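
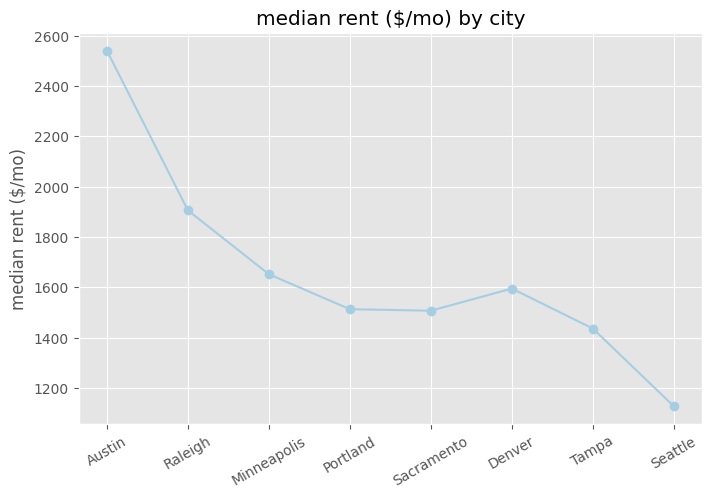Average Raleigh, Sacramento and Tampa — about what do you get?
(2000 + 1600 + 1400) / 3 ≈ 1667.

≈ 1667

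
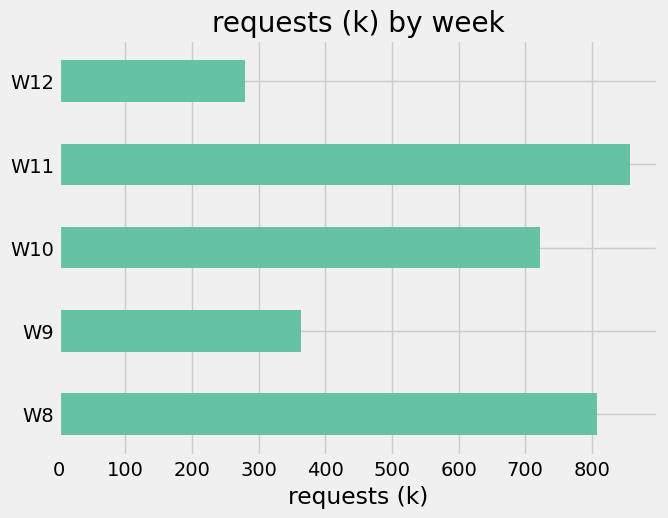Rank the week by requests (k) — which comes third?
Top 4: W11 ≈ 900, W8 ≈ 800, W10 ≈ 700, W9 ≈ 400.

W10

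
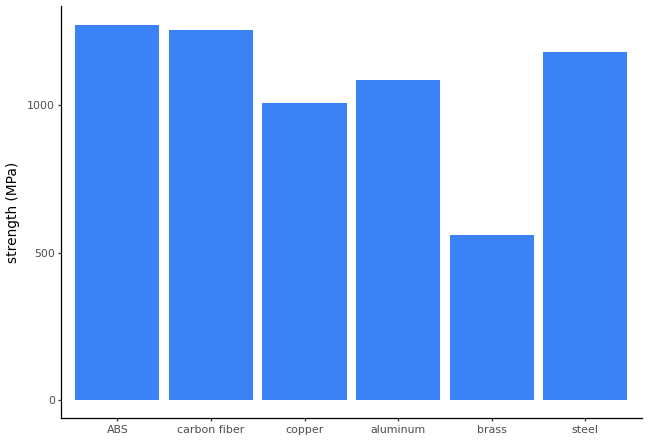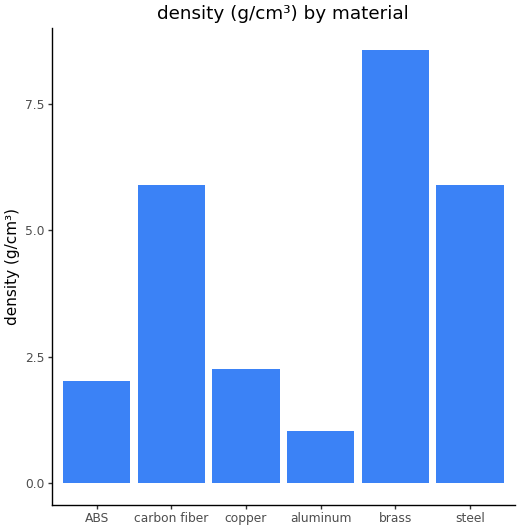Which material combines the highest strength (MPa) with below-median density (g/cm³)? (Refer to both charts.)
ABS

Chart 2 median density (g/cm³) ≈ 4; below-median materials: ABS, copper, aluminum. Among those, ABS has the highest strength (MPa) (≈ 1200).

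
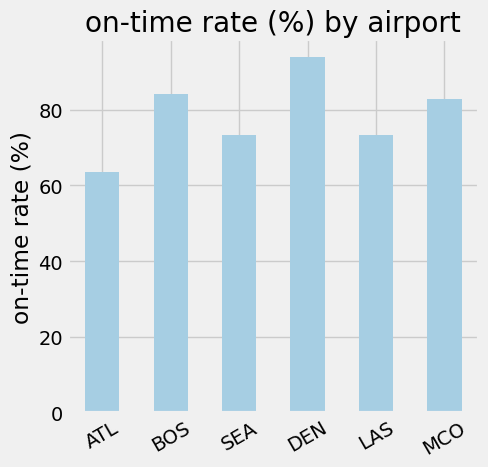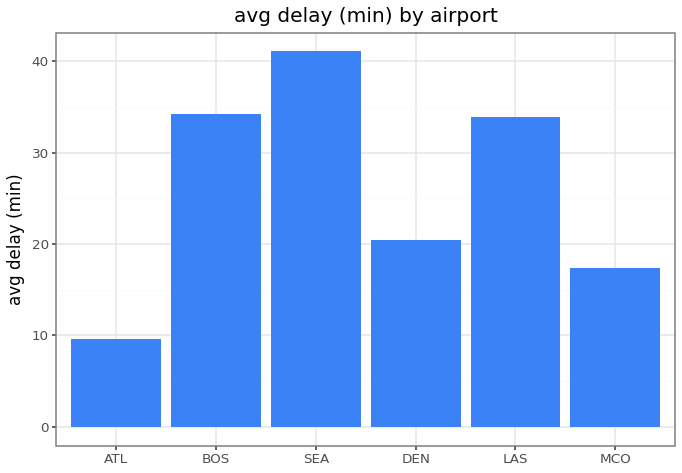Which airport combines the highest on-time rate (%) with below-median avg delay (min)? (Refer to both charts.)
Chart 2 median avg delay (min) ≈ 25; below-median airports: ATL, DEN, MCO. Among those, DEN has the highest on-time rate (%) (≈ 90).

DEN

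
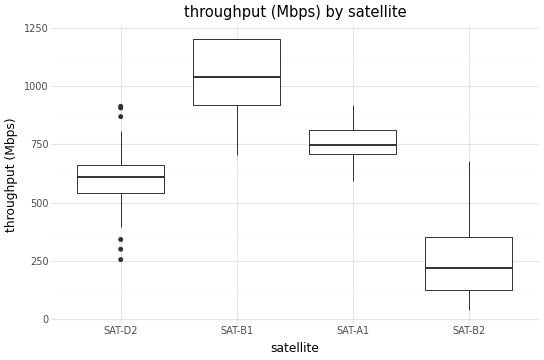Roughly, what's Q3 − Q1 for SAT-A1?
≈ 100

Q3 ≈ 800, Q1 ≈ 700; IQR ≈ 100.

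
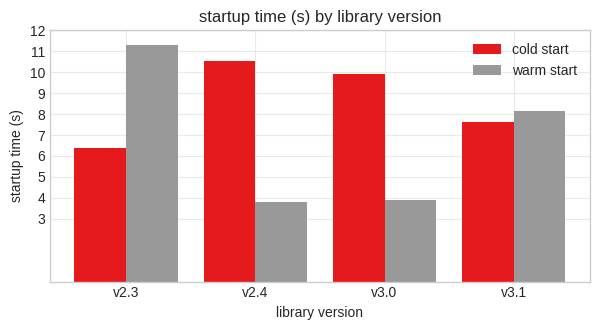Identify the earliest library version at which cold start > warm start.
v2.4

v2.3: cold start ≈ 6 vs warm start ≈ 11 (not yet); v2.4: cold start ≈ 11 vs warm start ≈ 4 (first crossover).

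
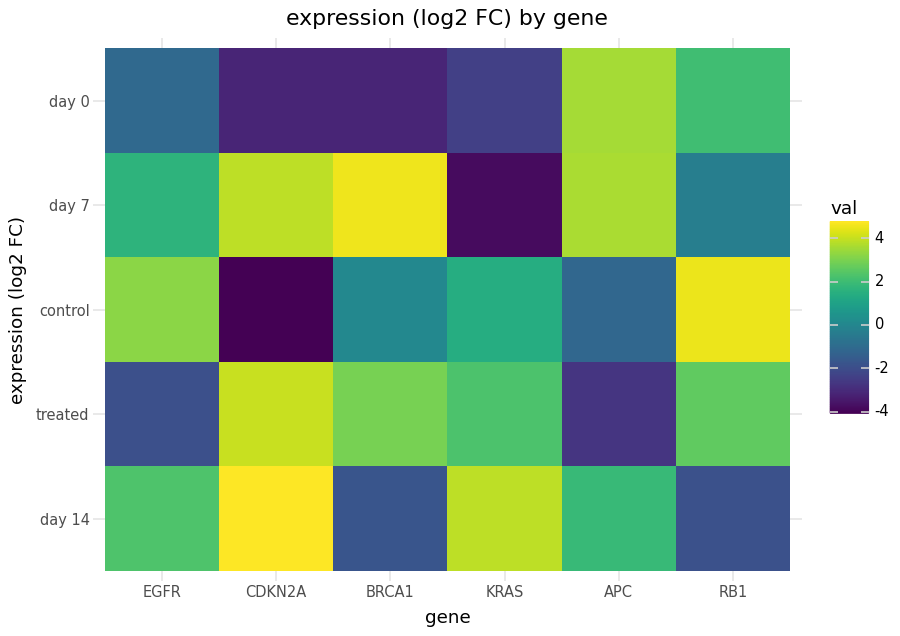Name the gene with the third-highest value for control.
Top 4 for control: RB1 ≈ 5, EGFR ≈ 3, KRAS ≈ 1, BRCA1 ≈ 0.

KRAS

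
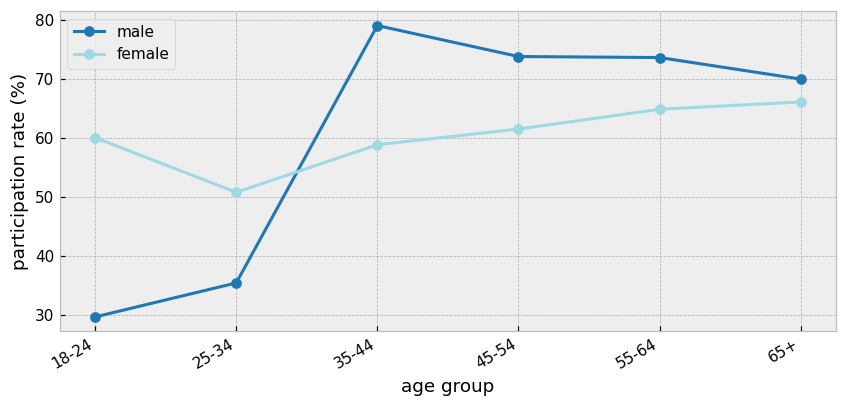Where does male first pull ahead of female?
35-44

25-34: male ≈ 35 vs female ≈ 50 (not yet); 35-44: male ≈ 80 vs female ≈ 60 (first crossover).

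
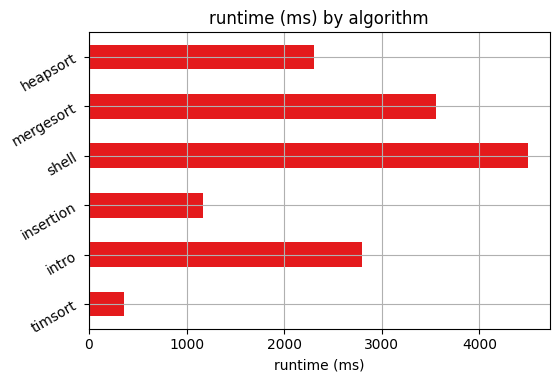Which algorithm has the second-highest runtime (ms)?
mergesort

Top 3: shell ≈ 4500, mergesort ≈ 3500, intro ≈ 3000.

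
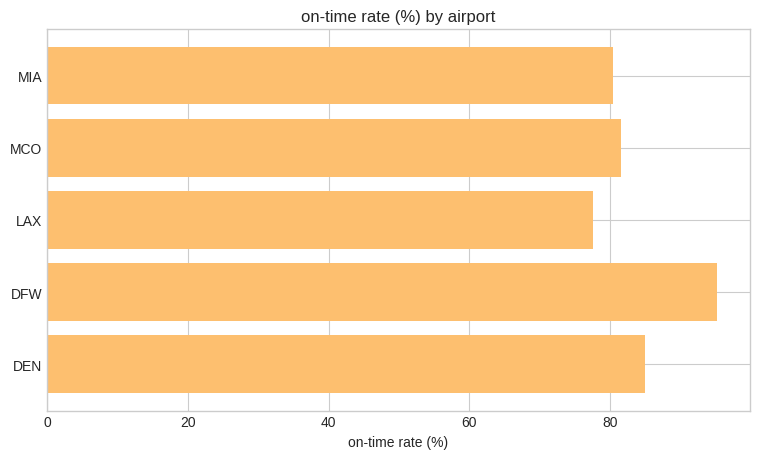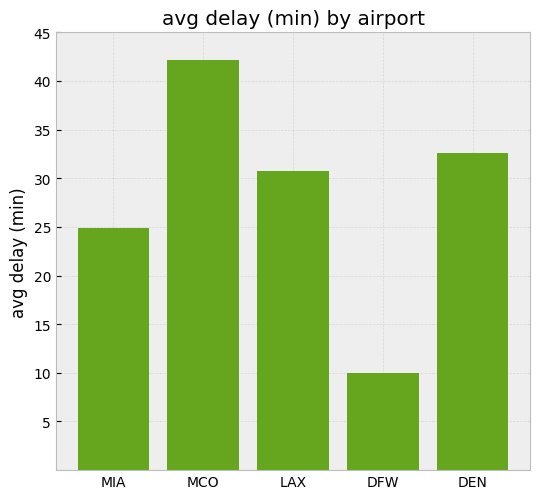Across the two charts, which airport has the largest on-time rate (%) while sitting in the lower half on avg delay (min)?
Chart 2 median avg delay (min) ≈ 30; below-median airports: MIA, DFW. Among those, DFW has the highest on-time rate (%) (≈ 100).

DFW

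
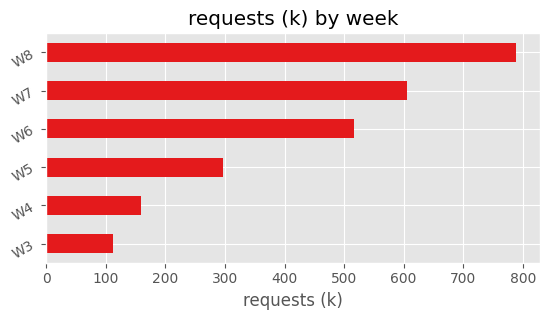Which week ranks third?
W6

Top 4: W8 ≈ 800, W7 ≈ 600, W6 ≈ 500, W5 ≈ 300.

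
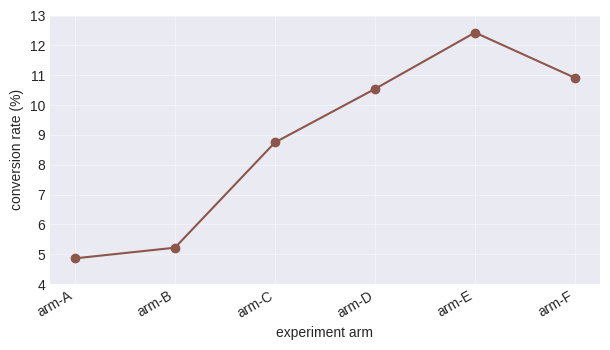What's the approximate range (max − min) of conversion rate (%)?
≈ 7

Max arm-E ≈ 12, min arm-A ≈ 5; range ≈ 7.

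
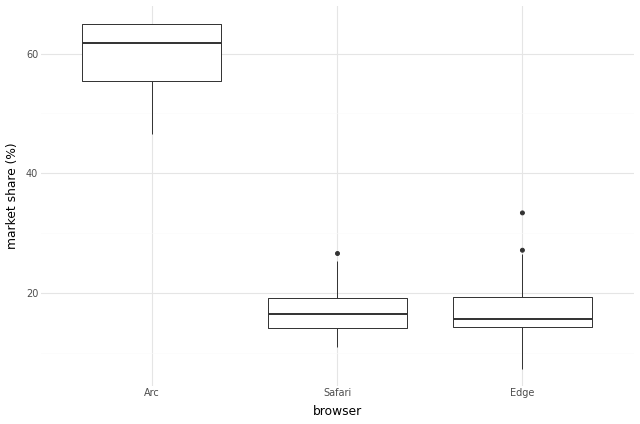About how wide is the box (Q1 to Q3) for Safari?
Q3 ≈ 20, Q1 ≈ 15; IQR ≈ 5.

≈ 5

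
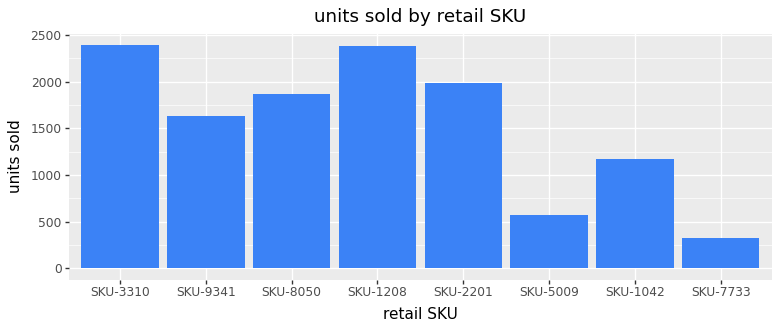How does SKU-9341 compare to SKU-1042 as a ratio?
≈ 1.33×

SKU-9341 ≈ 1600, SKU-1042 ≈ 1200; 1600/1200 ≈ 1.33.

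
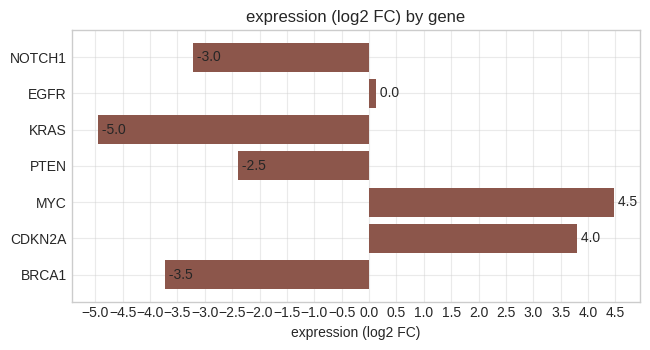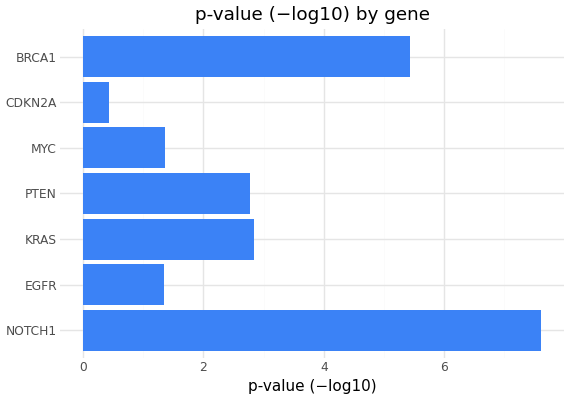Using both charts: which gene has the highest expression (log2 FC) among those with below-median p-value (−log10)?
MYC

Chart 2 median p-value (−log10) ≈ 3; below-median genes: EGFR, MYC, CDKN2A. Among those, MYC has the highest expression (log2 FC) (≈ 4.5).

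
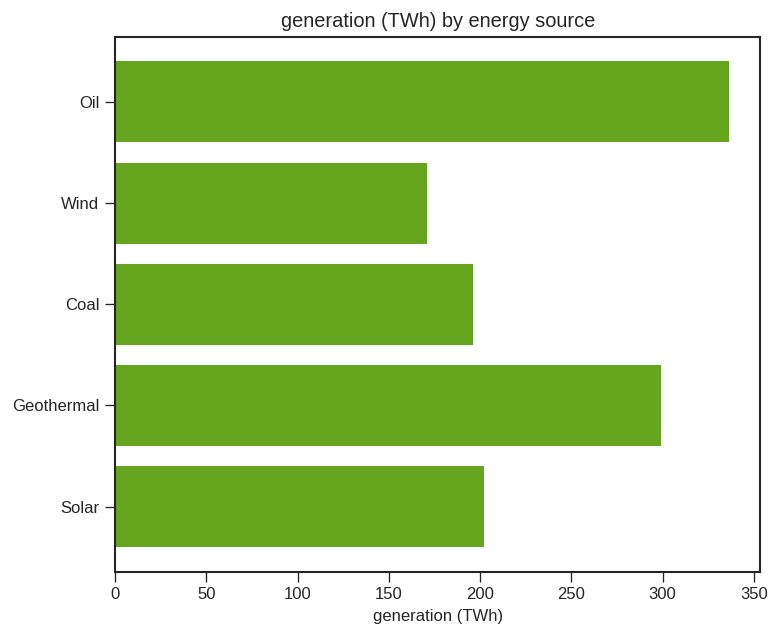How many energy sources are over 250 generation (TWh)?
Above 250: Oil, Geothermal.

2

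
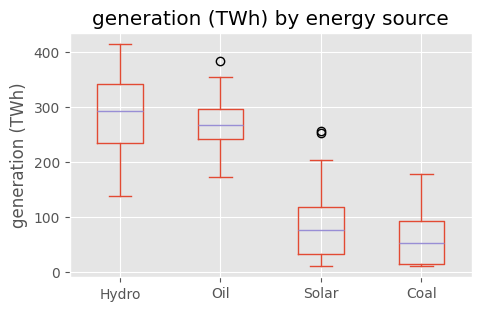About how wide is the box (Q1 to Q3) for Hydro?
≈ 100

Q3 ≈ 340, Q1 ≈ 240; IQR ≈ 100.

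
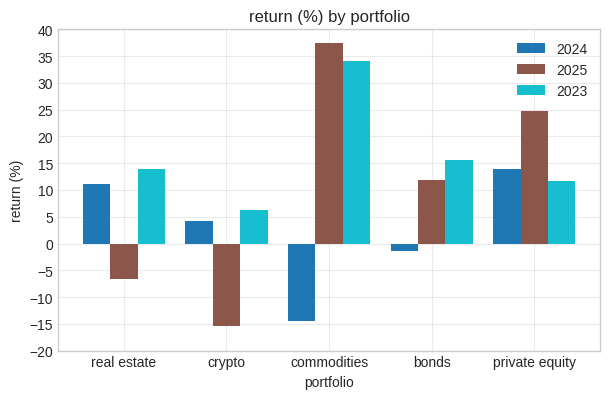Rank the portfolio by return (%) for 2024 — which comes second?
real estate

Top 3 for 2024: private equity ≈ 15, real estate ≈ 10, crypto ≈ 5.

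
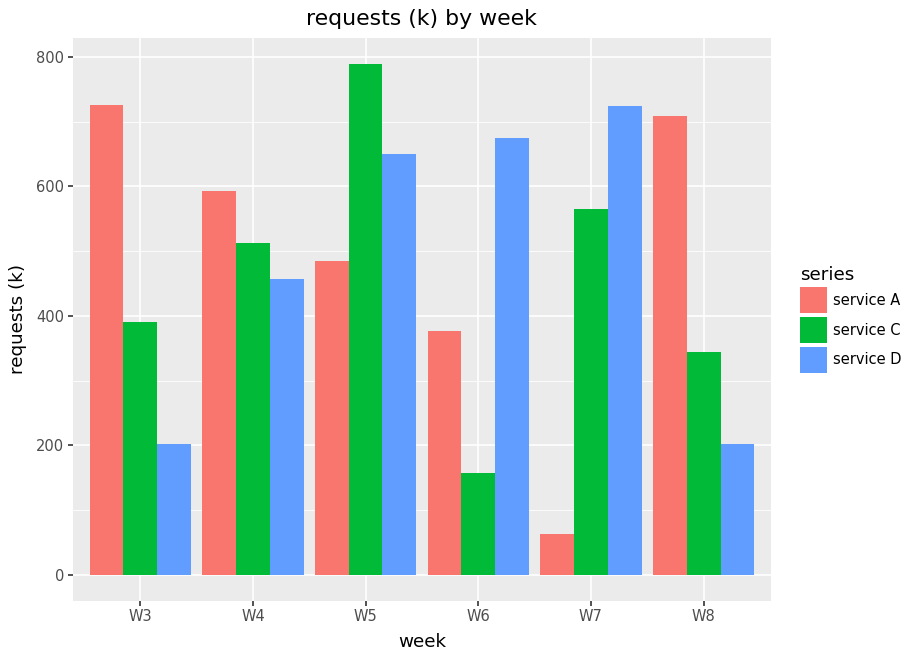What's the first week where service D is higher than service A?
W5

W4: service D ≈ 500 vs service A ≈ 600 (not yet); W5: service D ≈ 700 vs service A ≈ 500 (first crossover).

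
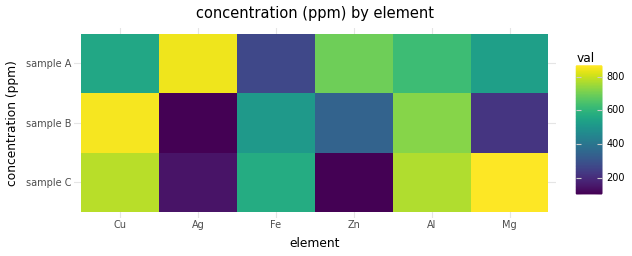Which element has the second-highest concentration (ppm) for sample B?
Top 3 for sample B: Cu ≈ 900, Al ≈ 700, Fe ≈ 500.

Al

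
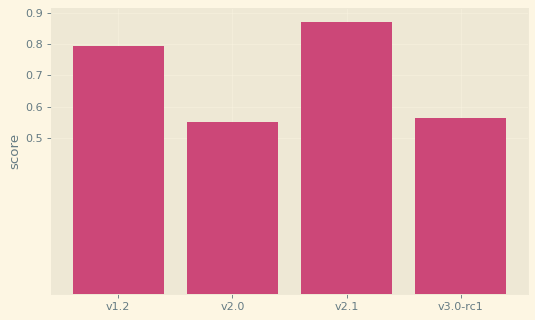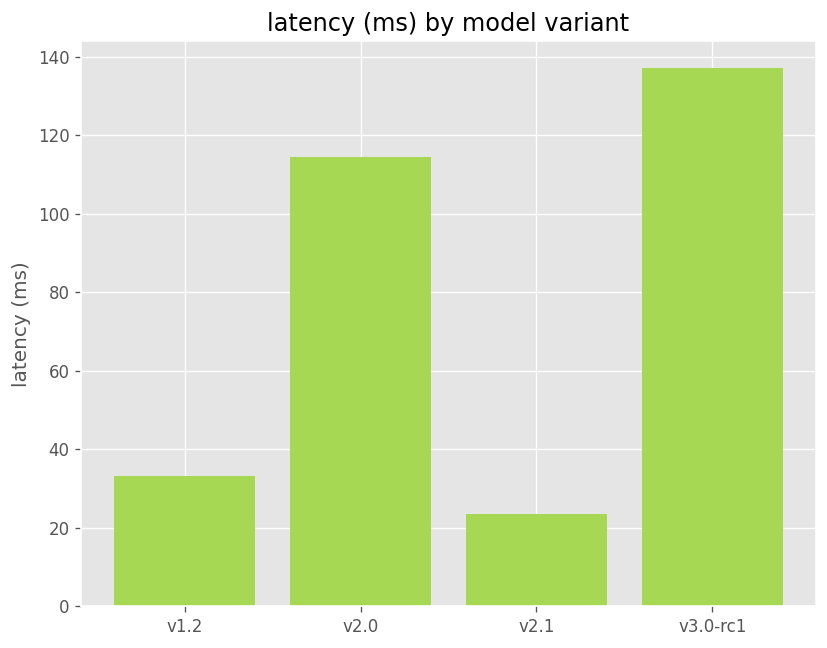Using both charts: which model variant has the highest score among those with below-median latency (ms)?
v2.1

Chart 2 median latency (ms) ≈ 80; below-median model variants: v1.2, v2.1. Among those, v2.1 has the highest score (≈ 0.9).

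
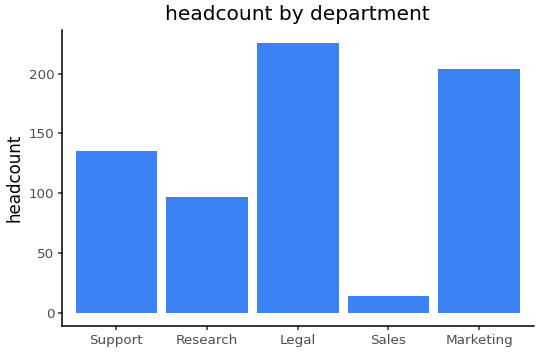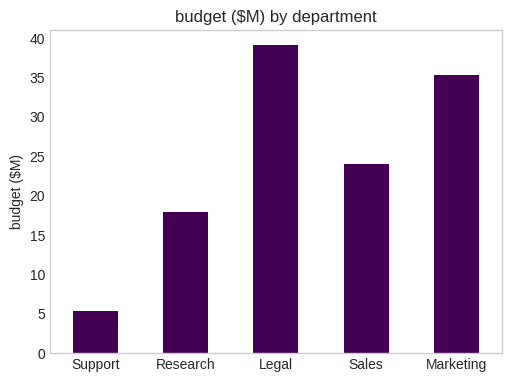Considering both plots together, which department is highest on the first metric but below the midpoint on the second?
Support

Chart 2 median budget ($M) ≈ 25; below-median departments: Support, Research. Among those, Support has the highest headcount (≈ 125).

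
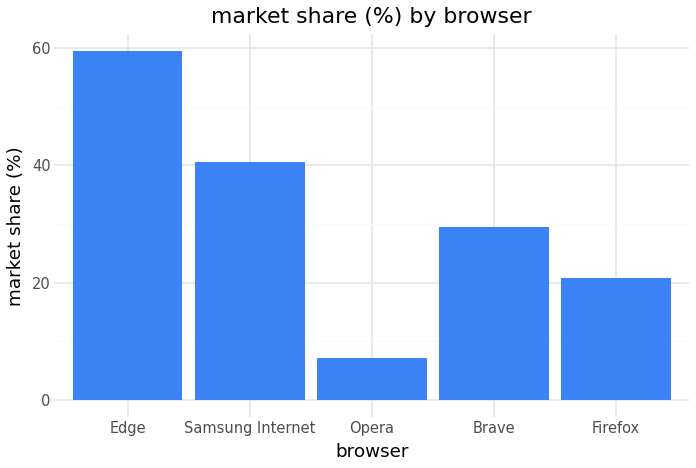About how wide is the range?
Max Edge ≈ 60, min Opera ≈ 5; range ≈ 55.

≈ 55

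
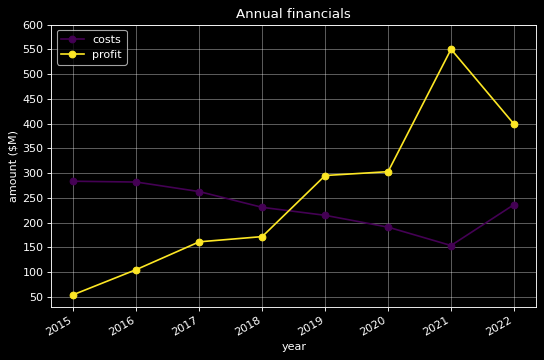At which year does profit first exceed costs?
2018: profit ≈ 150 vs costs ≈ 250 (not yet); 2019: profit ≈ 300 vs costs ≈ 200 (first crossover).

2019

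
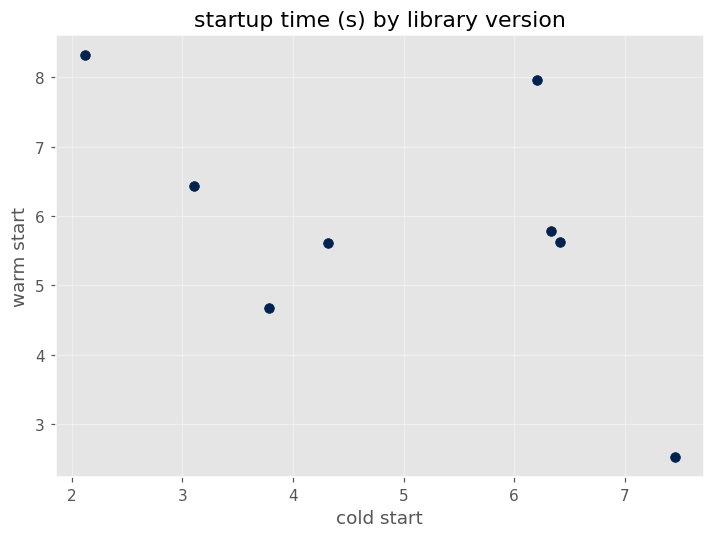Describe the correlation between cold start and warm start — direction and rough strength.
negative, moderate

Points are negatively correlated; moderate (|r| ≈ 0.5).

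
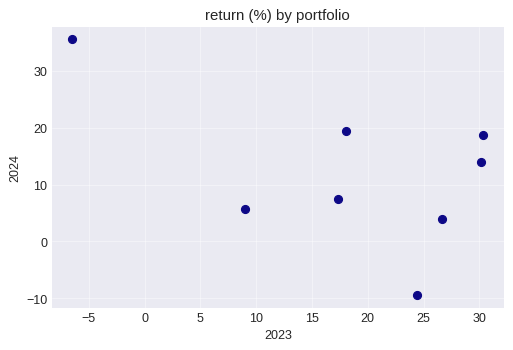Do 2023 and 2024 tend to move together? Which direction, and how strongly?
Points are negatively correlated; moderate (|r| ≈ 0.5).

negative, moderate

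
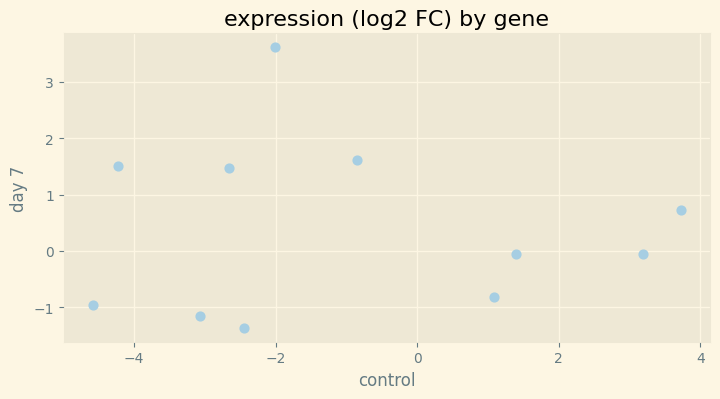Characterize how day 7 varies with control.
no clear correlation

Points are roughly uncorrelated; weak (|r| ≈ 0.0).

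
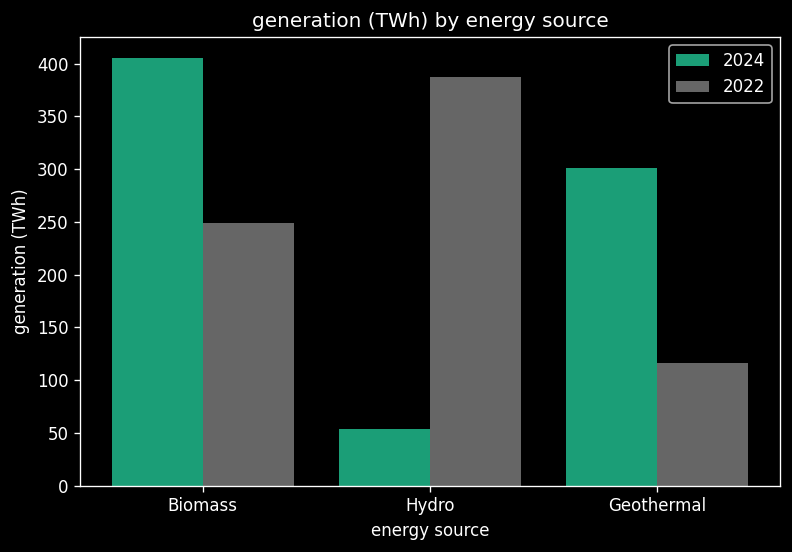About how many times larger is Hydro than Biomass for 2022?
Hydro ≈ 400, Biomass ≈ 250; 400/250 ≈ 1.6.

≈ 1.6×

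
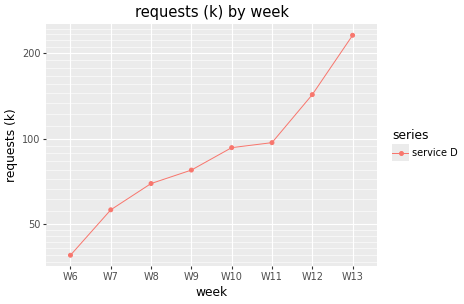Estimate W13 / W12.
W13 ≈ 240, W12 ≈ 140; 240/140 ≈ 1.71.

≈ 1.71×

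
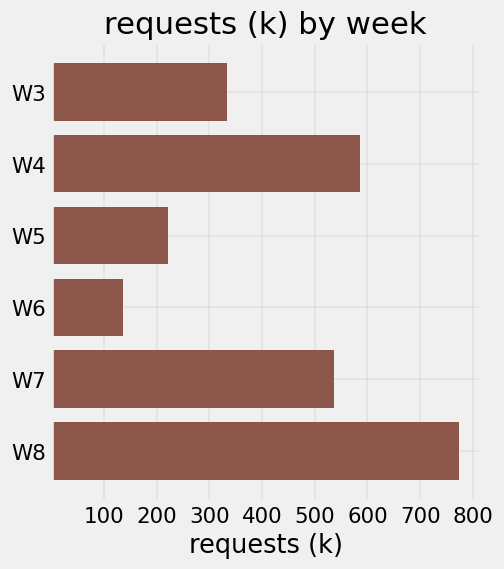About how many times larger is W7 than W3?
≈ 1.67×

W7 ≈ 500, W3 ≈ 300; 500/300 ≈ 1.67.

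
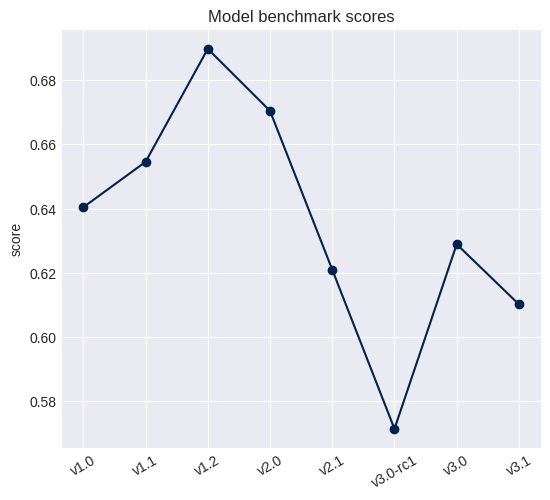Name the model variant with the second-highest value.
Top 3: v1.2 ≈ 0.69, v2.0 ≈ 0.67, v1.1 ≈ 0.65.

v2.0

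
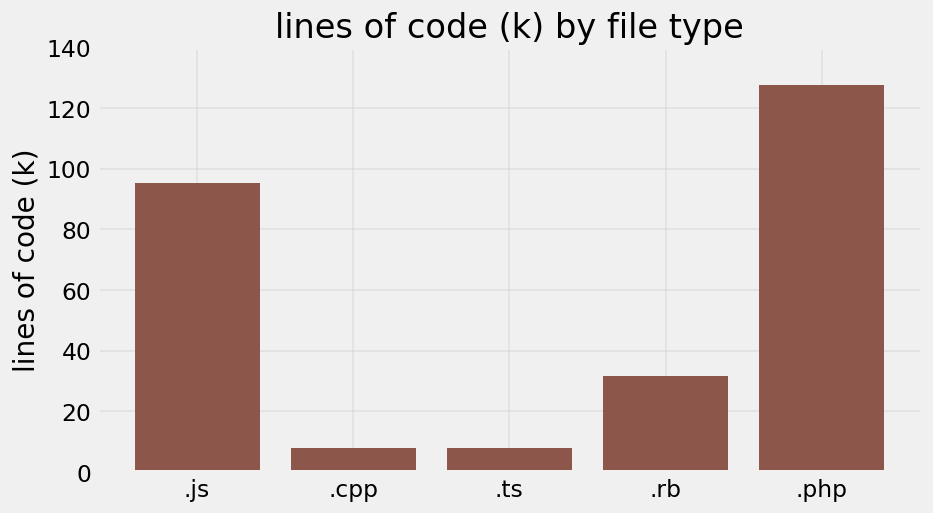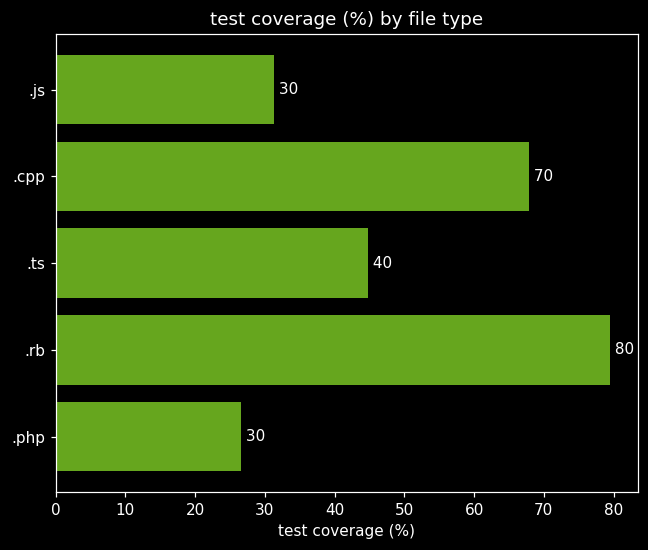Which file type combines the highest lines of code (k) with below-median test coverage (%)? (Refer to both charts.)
Chart 2 median test coverage (%) ≈ 40; below-median file types: .js, .php. Among those, .php has the highest lines of code (k) (≈ 120).

.php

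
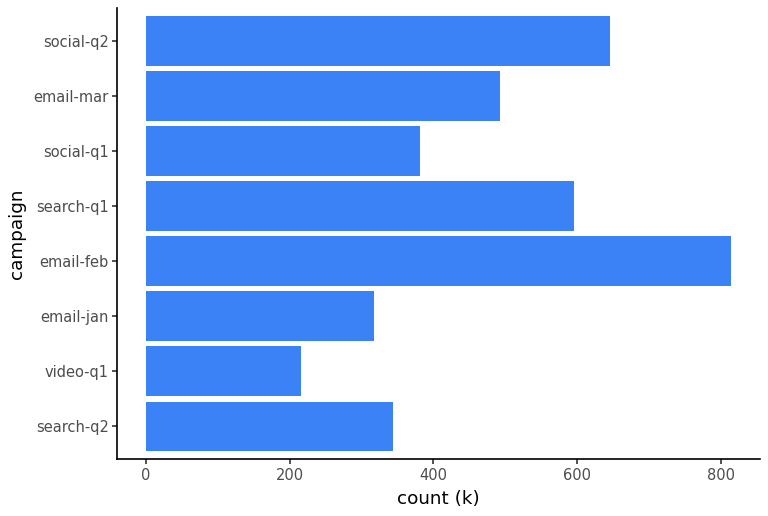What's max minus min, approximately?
≈ 600

Max email-feb ≈ 800, min video-q1 ≈ 200; range ≈ 600.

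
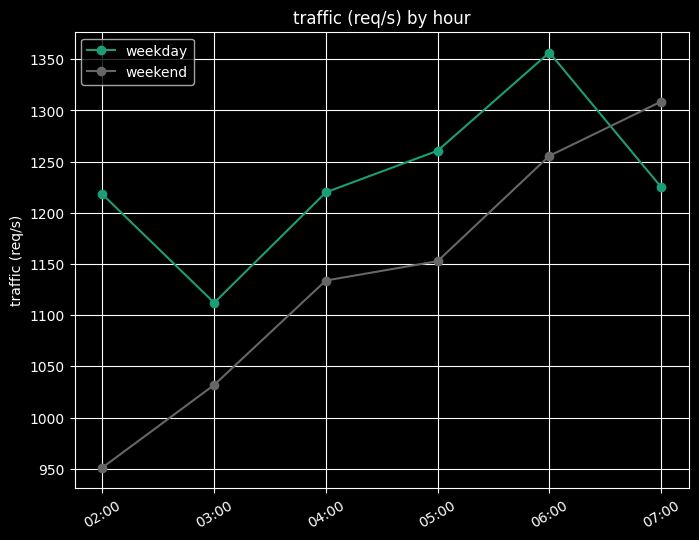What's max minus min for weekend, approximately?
≈ 350

Max 07:00 ≈ 1300, min 02:00 ≈ 950; range ≈ 350.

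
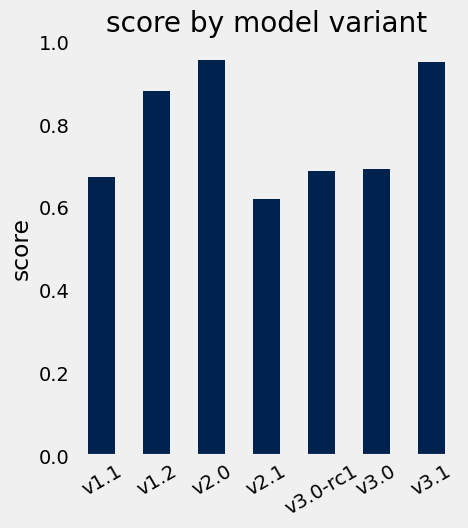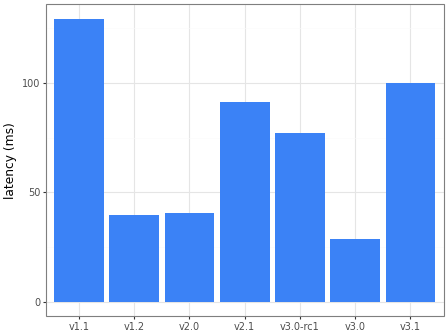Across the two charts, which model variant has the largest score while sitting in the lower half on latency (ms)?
Chart 2 median latency (ms) ≈ 80; below-median model variants: v1.2, v2.0, v3.0. Among those, v2.0 has the highest score (≈ 1).

v2.0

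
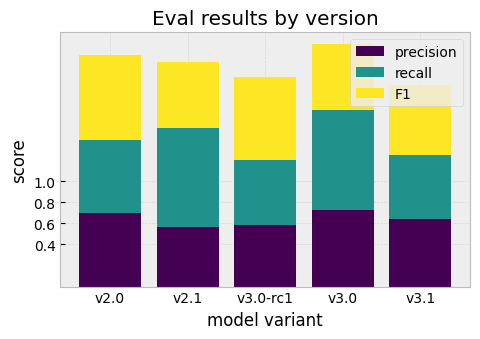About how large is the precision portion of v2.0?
precision top ≈ 0.8, bottom ≈ 0.0; segment ≈ 0.8.

≈ 0.8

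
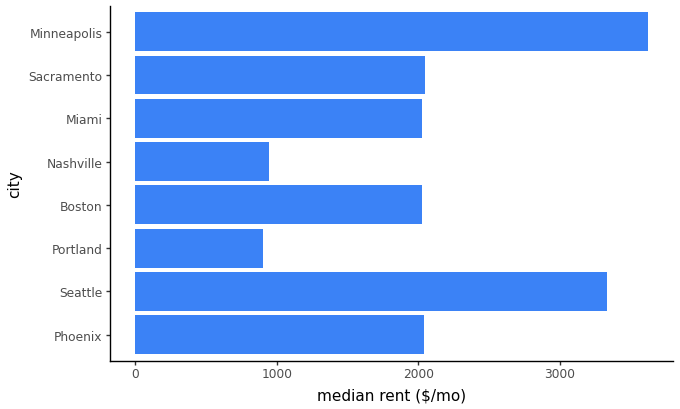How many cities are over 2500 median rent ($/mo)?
Above 2500: Seattle, Minneapolis.

2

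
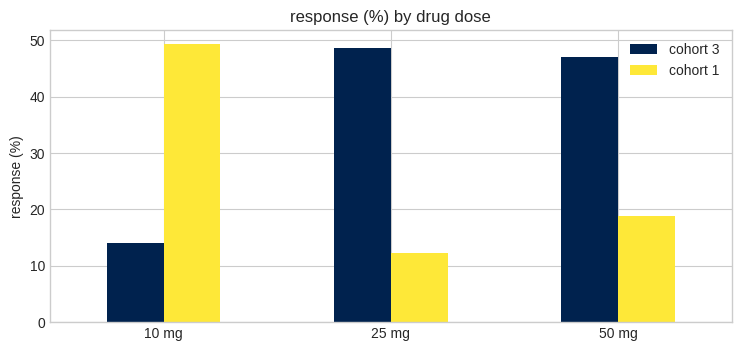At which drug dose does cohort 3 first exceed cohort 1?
10 mg: cohort 3 ≈ 15 vs cohort 1 ≈ 50 (not yet); 25 mg: cohort 3 ≈ 50 vs cohort 1 ≈ 10 (first crossover).

25 mg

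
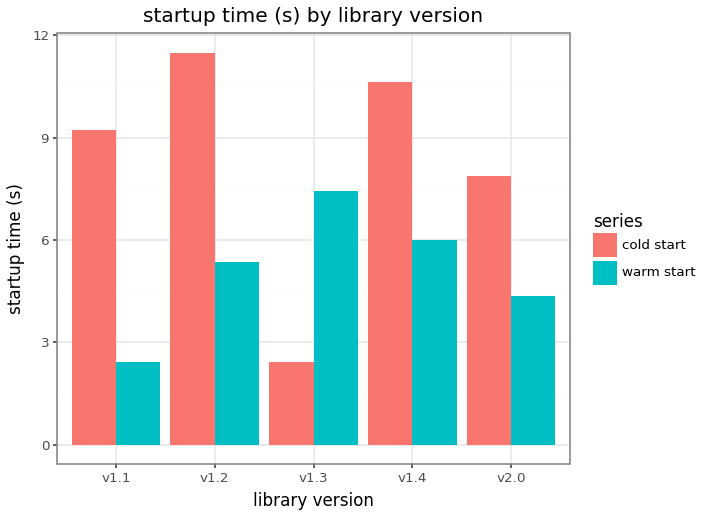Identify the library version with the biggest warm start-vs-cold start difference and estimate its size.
v1.1, ≈ 7 s

v1.1: warm start ≈ 2, cold start ≈ 9 → gap ≈ 7. Next-largest (v1.2) is only ≈ 6.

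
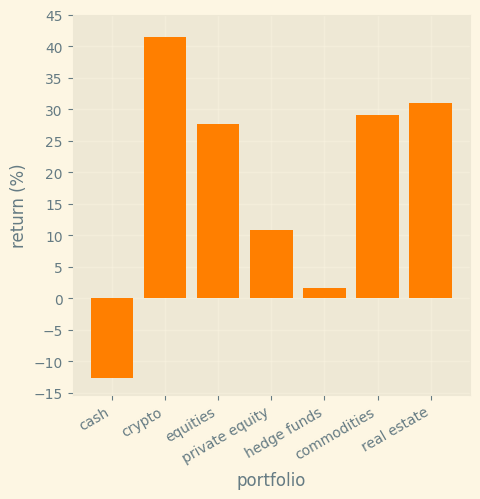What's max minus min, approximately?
Max crypto ≈ 40, min cash ≈ -15; range ≈ 55.

≈ 55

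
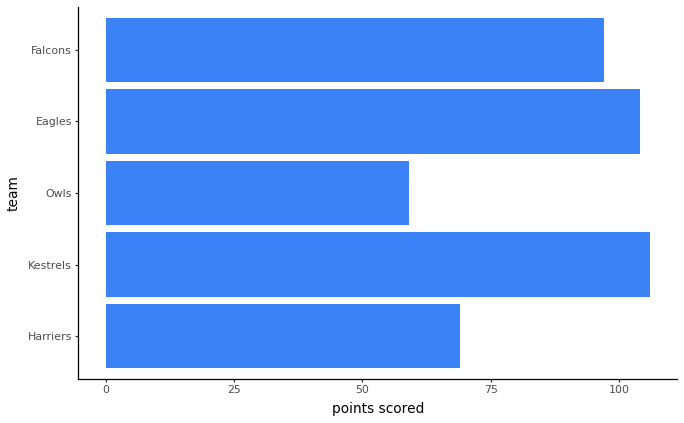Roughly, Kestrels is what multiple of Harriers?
≈ 1.57×

Kestrels ≈ 110, Harriers ≈ 70; 110/70 ≈ 1.57.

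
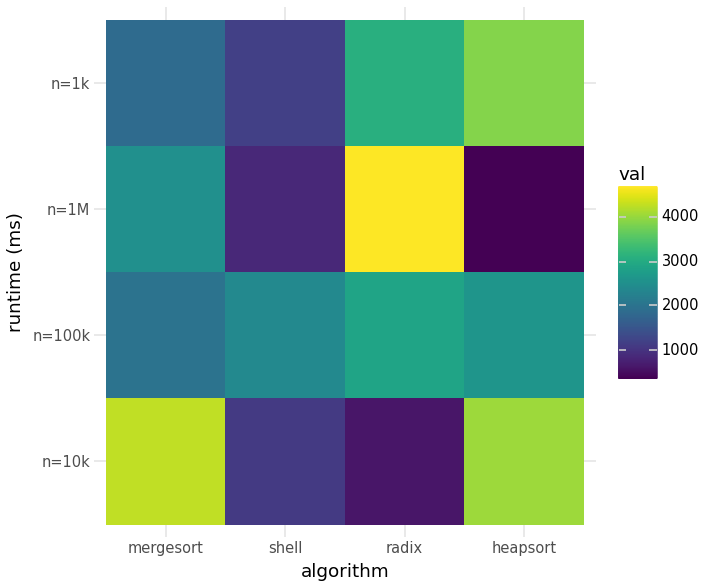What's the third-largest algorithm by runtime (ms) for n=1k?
mergesort

Top 4 for n=1k: heapsort ≈ 4000, radix ≈ 3000, mergesort ≈ 2000, shell ≈ 1000.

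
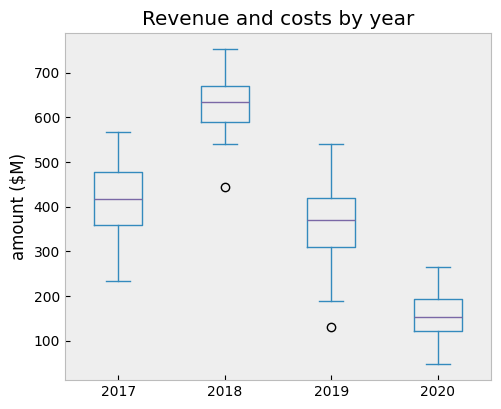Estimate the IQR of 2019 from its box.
Q3 ≈ 400, Q1 ≈ 300; IQR ≈ 100.

≈ 100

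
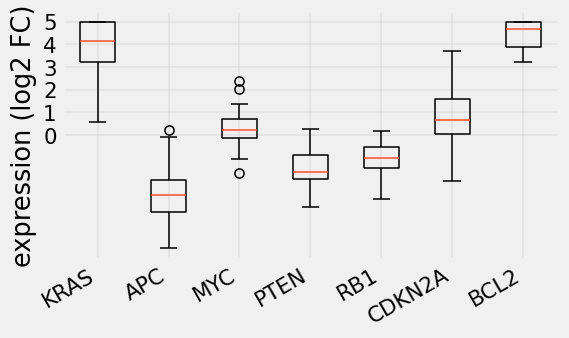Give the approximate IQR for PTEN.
≈ 1

Q3 ≈ -1, Q1 ≈ -2; IQR ≈ 1.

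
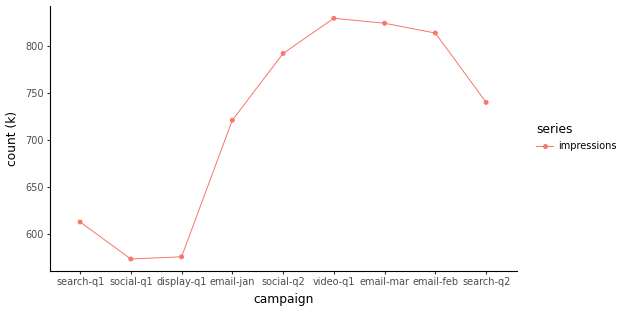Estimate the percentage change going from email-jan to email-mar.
email-jan ≈ 725, email-mar ≈ 825; (825 − 725) / 725 ≈ +13.8%.

≈ +13.8%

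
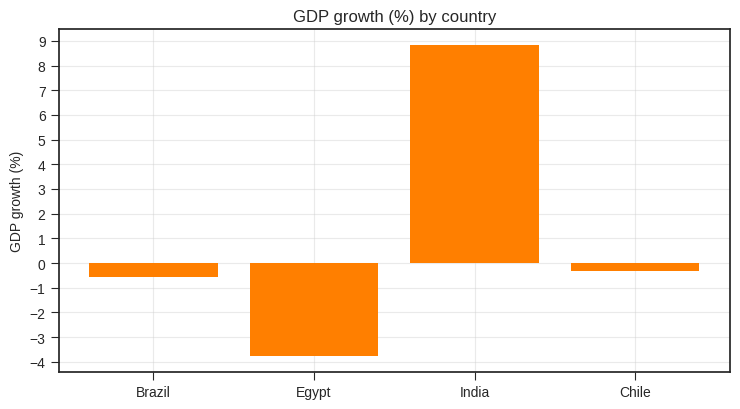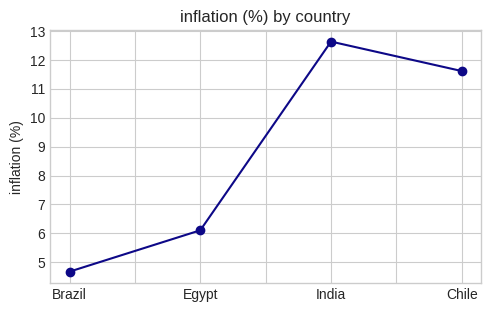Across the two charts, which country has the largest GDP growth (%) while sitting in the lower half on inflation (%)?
Brazil

Chart 2 median inflation (%) ≈ 8; below-median countries: Brazil, Egypt. Among those, Brazil has the highest GDP growth (%) (≈ -1).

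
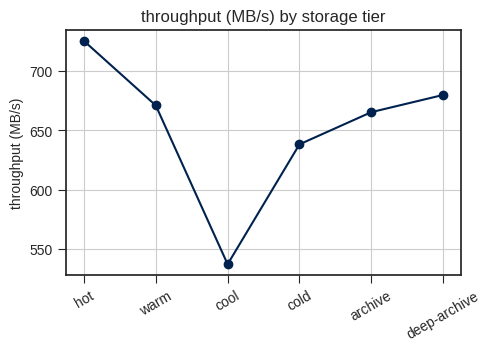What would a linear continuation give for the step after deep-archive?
Last three: 640, 660, 680 → slope ≈ 20/step → next ≈ 700.

≈ 700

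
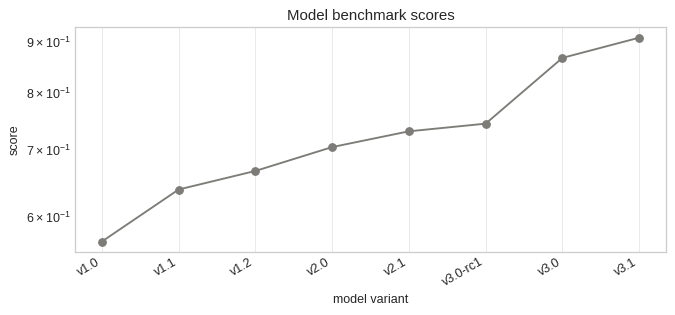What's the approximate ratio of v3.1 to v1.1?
≈ 1.38×

v3.1 ≈ 0.90, v1.1 ≈ 0.65; 0.90/0.65 ≈ 1.38.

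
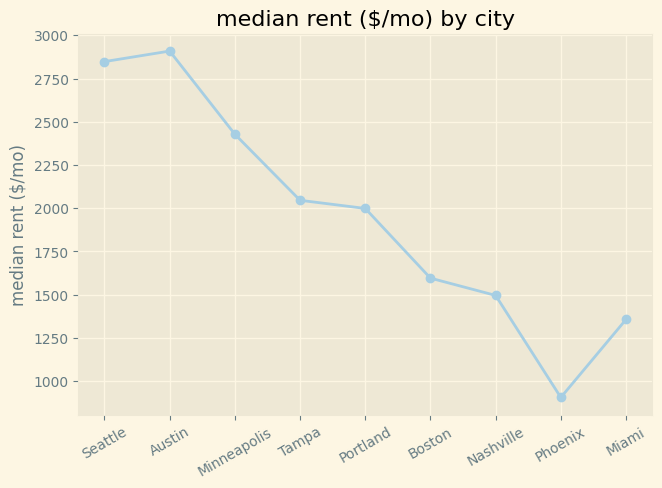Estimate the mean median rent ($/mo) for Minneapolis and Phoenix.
≈ 1700

(2400 + 1000) / 2 ≈ 1700.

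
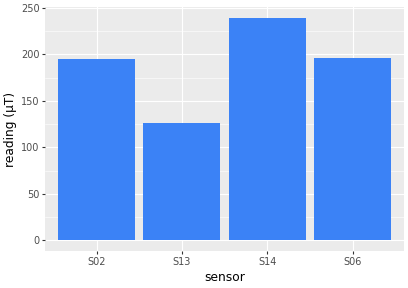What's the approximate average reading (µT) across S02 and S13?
≈ 160

(200 + 120) / 2 ≈ 160.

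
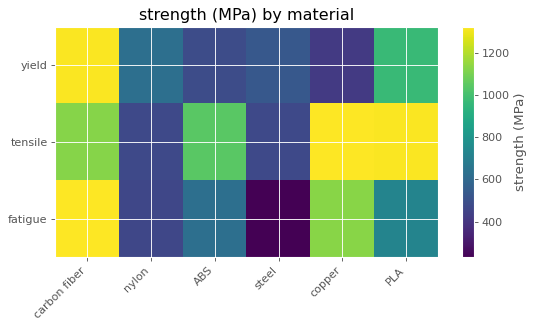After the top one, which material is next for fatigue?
copper

Top 3 for fatigue: carbon fiber ≈ 1300, copper ≈ 1100, PLA ≈ 700.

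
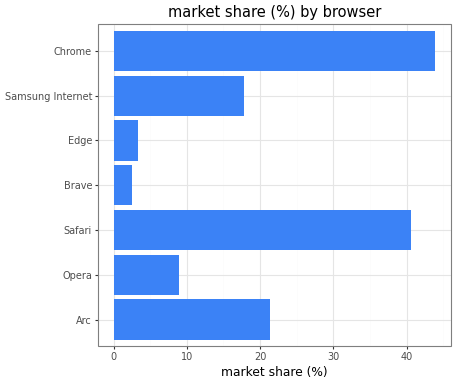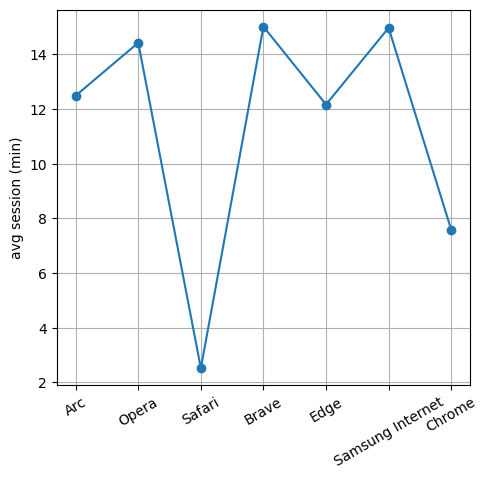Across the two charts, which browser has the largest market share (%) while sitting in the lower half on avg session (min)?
Chrome

Chart 2 median avg session (min) ≈ 12; below-median browsers: Safari, Edge, Chrome. Among those, Chrome has the highest market share (%) (≈ 45).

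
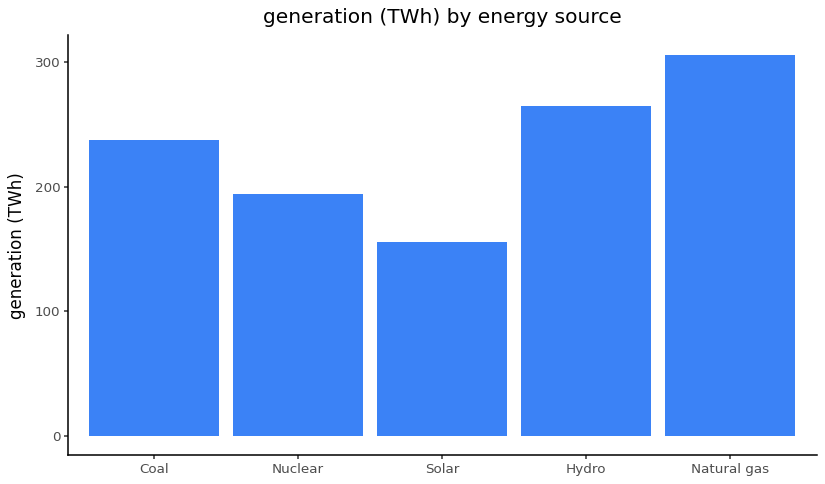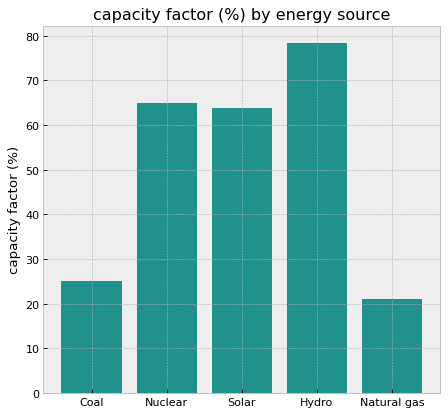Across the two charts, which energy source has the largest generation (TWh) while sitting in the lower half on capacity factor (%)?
Chart 2 median capacity factor (%) ≈ 60; below-median energy sources: Coal, Natural gas. Among those, Natural gas has the highest generation (TWh) (≈ 300).

Natural gas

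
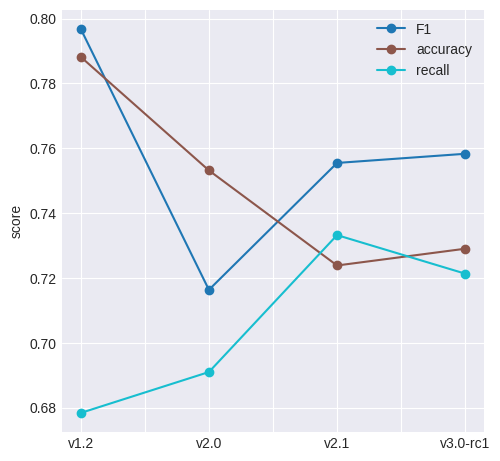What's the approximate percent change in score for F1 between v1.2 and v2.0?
≈ -10%

v1.2 ≈ 0.80, v2.0 ≈ 0.72; (0.72 − 0.80) / 0.80 ≈ -10%.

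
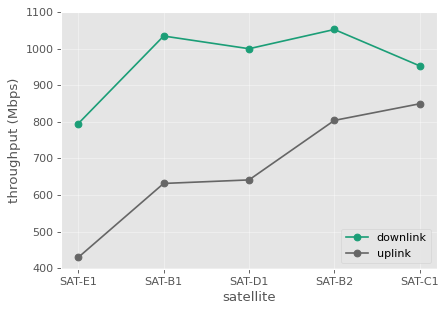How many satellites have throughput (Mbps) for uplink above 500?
Above 500: SAT-B1, SAT-D1, SAT-B2, SAT-C1.

4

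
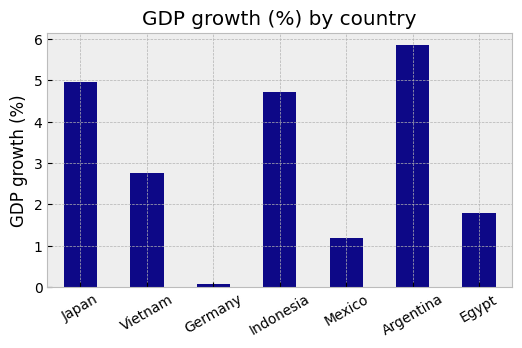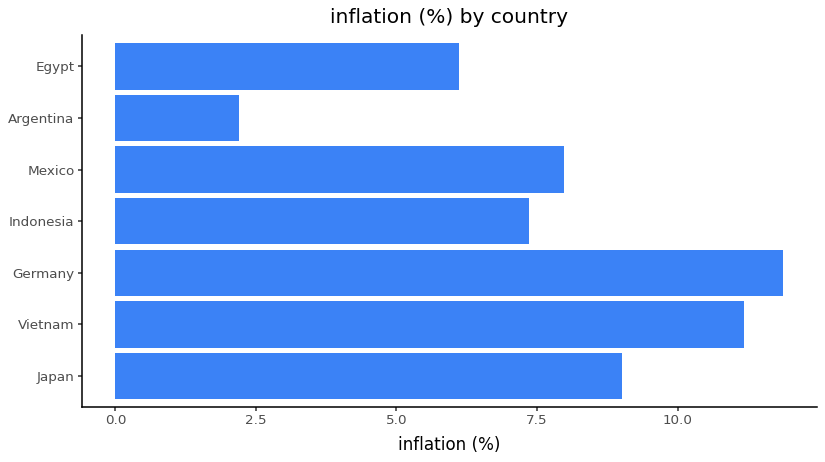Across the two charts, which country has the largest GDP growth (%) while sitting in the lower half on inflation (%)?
Argentina

Chart 2 median inflation (%) ≈ 8; below-median countries: Indonesia, Argentina, Egypt. Among those, Argentina has the highest GDP growth (%) (≈ 6).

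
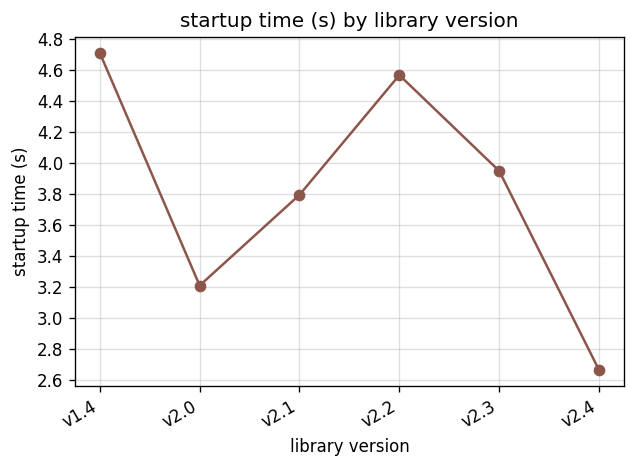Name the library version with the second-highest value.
Top 3: v1.4 ≈ 4.8, v2.2 ≈ 4.6, v2.3 ≈ 4.0.

v2.2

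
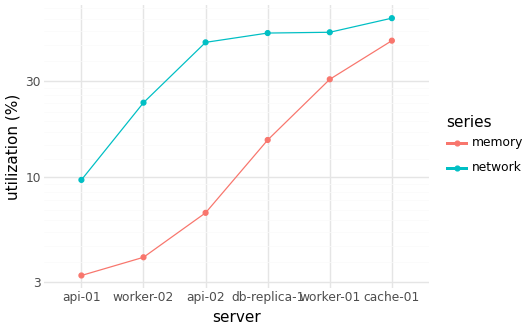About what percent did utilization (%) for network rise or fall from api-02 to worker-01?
≈ +11.1%

api-02 ≈ 45, worker-01 ≈ 50; (50 − 45) / 45 ≈ +11.1%.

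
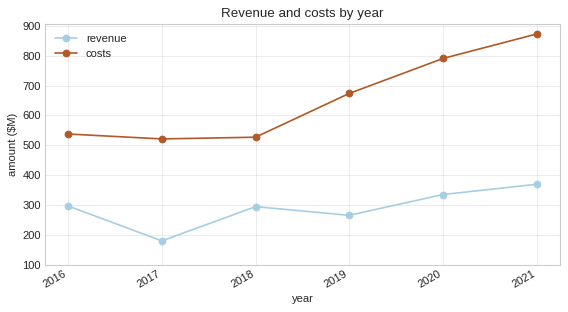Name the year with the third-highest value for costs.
2019

Top 4 for costs: 2021 ≈ 900, 2020 ≈ 800, 2019 ≈ 700, 2016 ≈ 500.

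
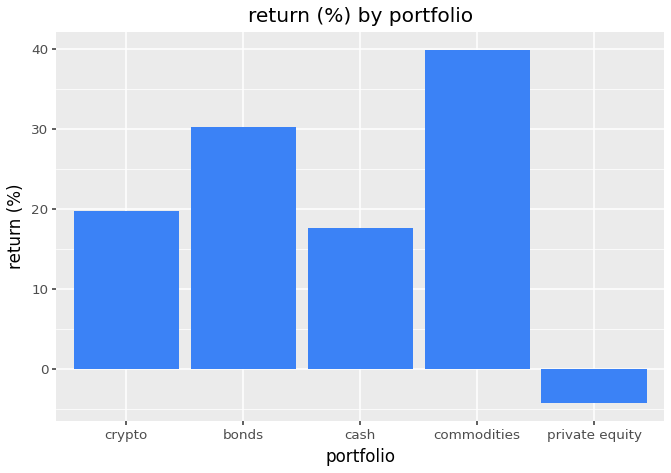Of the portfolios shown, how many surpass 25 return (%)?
Above 25: bonds, commodities.

2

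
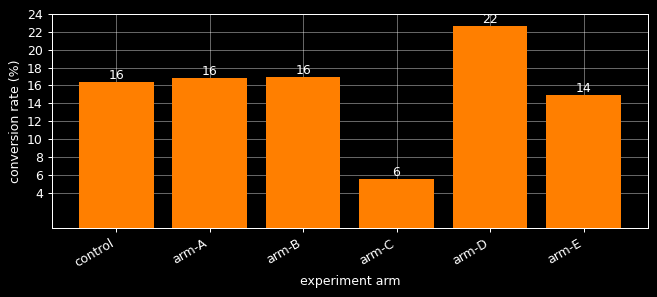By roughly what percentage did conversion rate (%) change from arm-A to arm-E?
≈ -12.5%

arm-A ≈ 16, arm-E ≈ 14; (14 − 16) / 16 ≈ -12.5%.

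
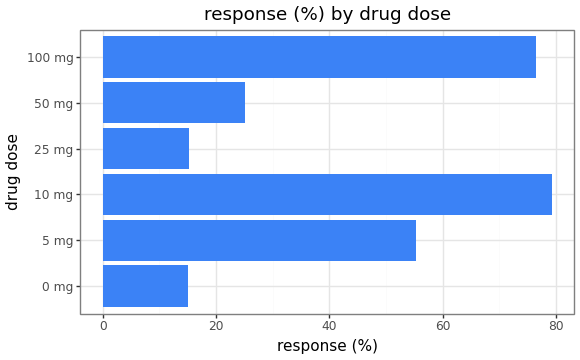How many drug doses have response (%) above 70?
2

Above 70: 10 mg, 100 mg.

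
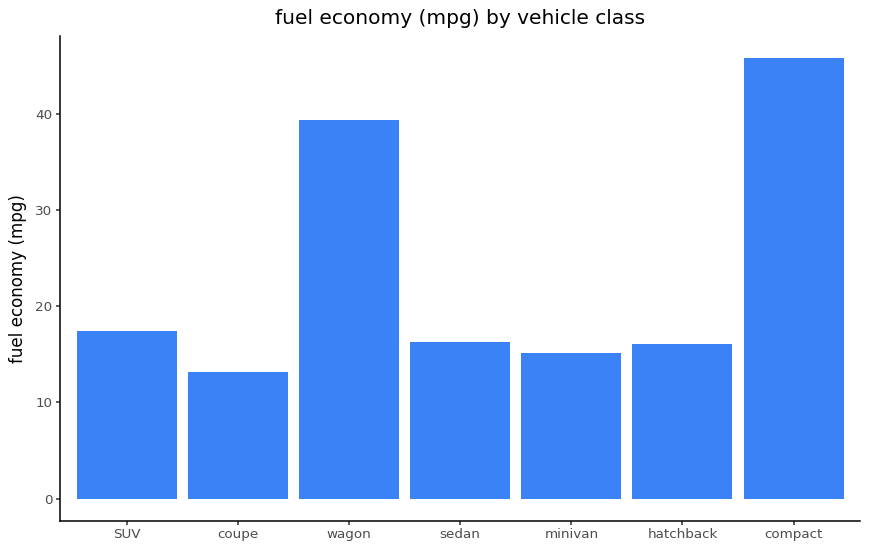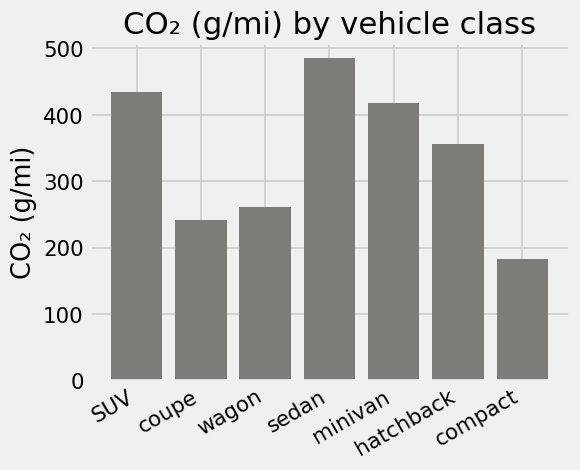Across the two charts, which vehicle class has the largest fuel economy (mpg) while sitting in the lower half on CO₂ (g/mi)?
Chart 2 median CO₂ (g/mi) ≈ 350; below-median vehicle classes: coupe, wagon, compact. Among those, compact has the highest fuel economy (mpg) (≈ 45).

compact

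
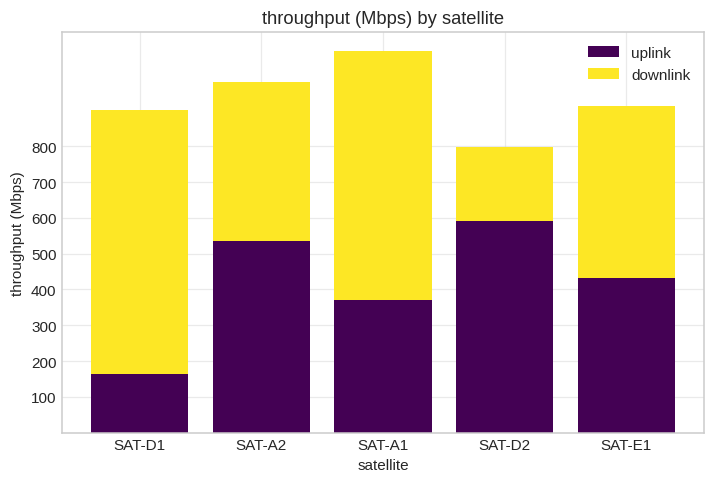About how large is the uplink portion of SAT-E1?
uplink top ≈ 400, bottom ≈ 0; segment ≈ 400.

≈ 400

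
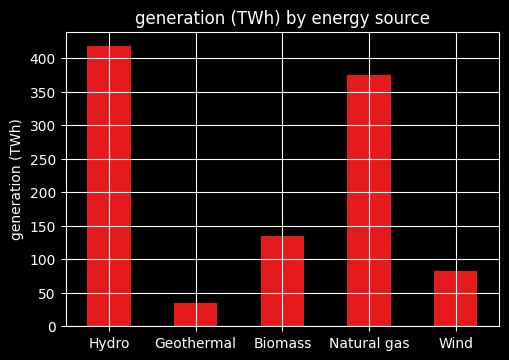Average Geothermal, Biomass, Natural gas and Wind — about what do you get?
(50 + 150 + 350 + 100) / 4 ≈ 162.

≈ 162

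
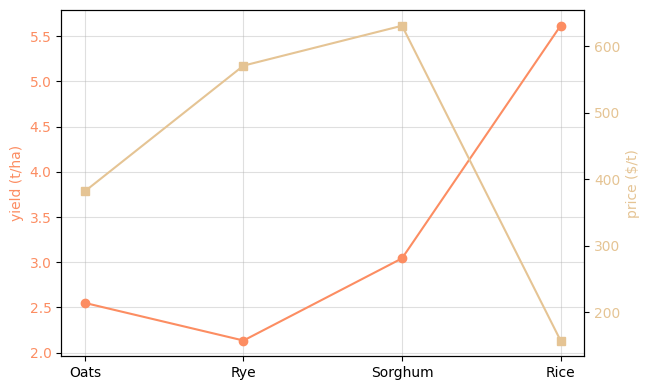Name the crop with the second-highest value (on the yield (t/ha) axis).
Top 3 (on the yield (t/ha) axis): Rice ≈ 5.5, Sorghum ≈ 3.0, Oats ≈ 2.5.

Sorghum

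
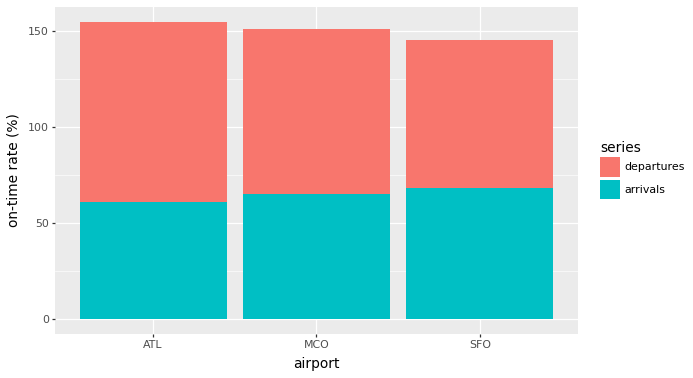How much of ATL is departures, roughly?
≈ 100

departures top ≈ 160, bottom ≈ 60; segment ≈ 100.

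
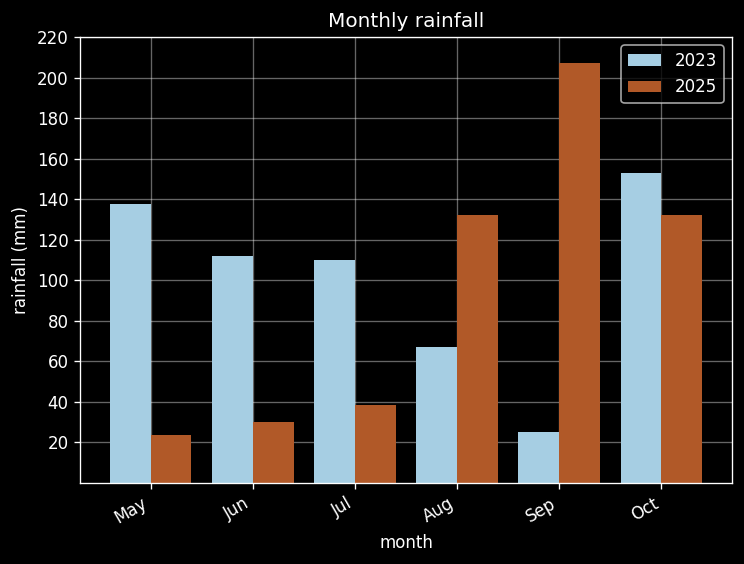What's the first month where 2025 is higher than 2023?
Aug

Jul: 2025 ≈ 40 vs 2023 ≈ 120 (not yet); Aug: 2025 ≈ 140 vs 2023 ≈ 60 (first crossover).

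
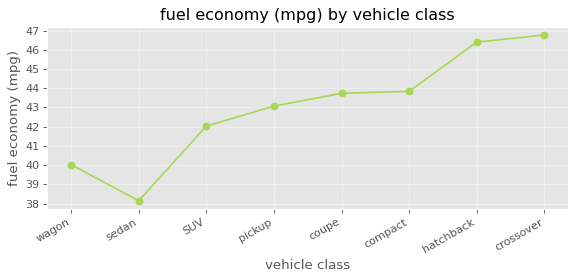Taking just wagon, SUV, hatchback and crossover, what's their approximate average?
(40 + 42 + 46 + 47) / 4 ≈ 44.

≈ 44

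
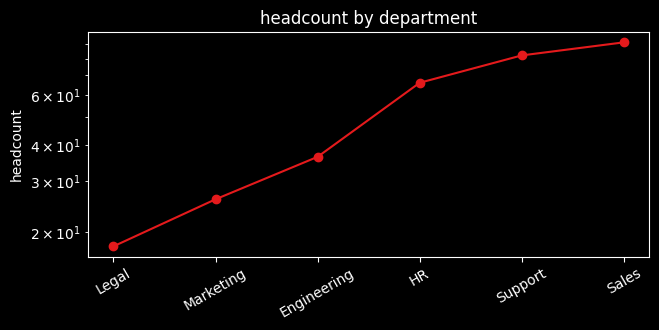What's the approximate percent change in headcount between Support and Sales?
≈ +12.5%

Support ≈ 80, Sales ≈ 90; (90 − 80) / 80 ≈ +12.5%.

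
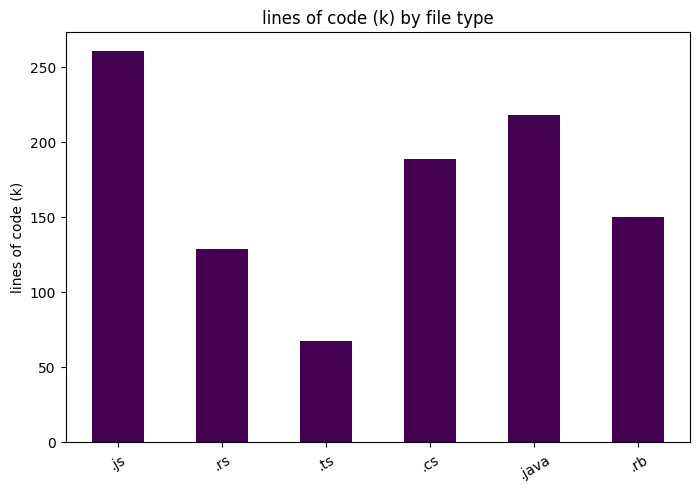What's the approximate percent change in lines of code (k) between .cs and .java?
≈ +12.5%

.cs ≈ 200, .java ≈ 225; (225 − 200) / 200 ≈ +12.5%.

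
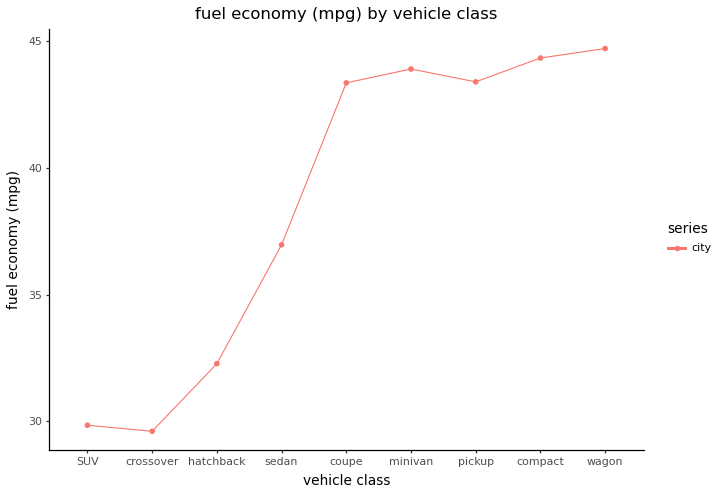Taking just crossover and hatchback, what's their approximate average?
(30 + 32) / 2 ≈ 31.

≈ 31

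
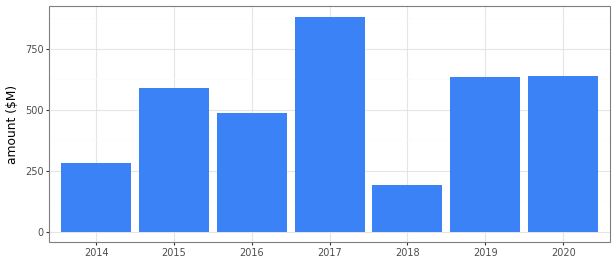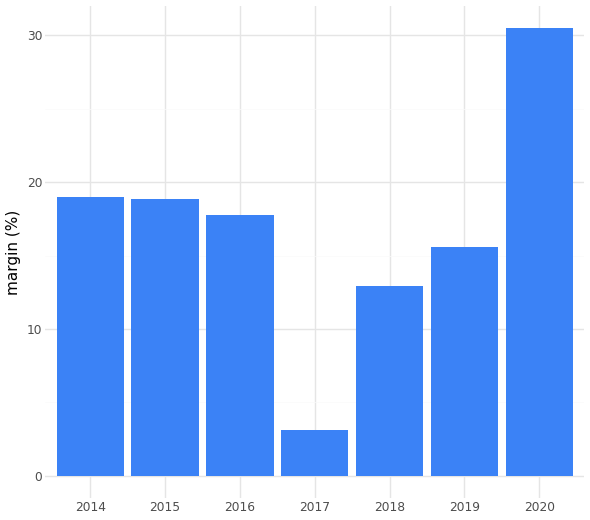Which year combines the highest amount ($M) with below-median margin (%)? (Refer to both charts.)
2017

Chart 2 median margin (%) ≈ 20; below-median years: 2017, 2018, 2019. Among those, 2017 has the highest amount ($M) (≈ 900).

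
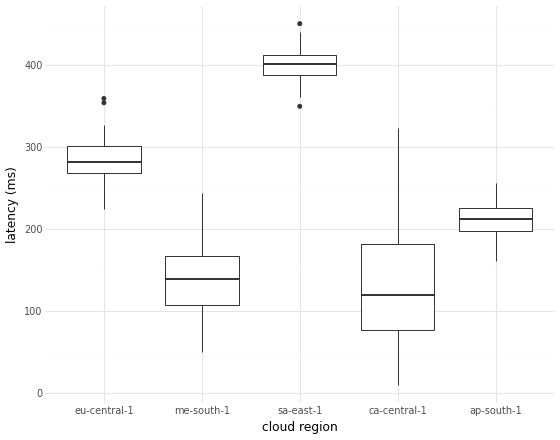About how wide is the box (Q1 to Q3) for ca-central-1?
≈ 100

Q3 ≈ 175, Q1 ≈ 75; IQR ≈ 100.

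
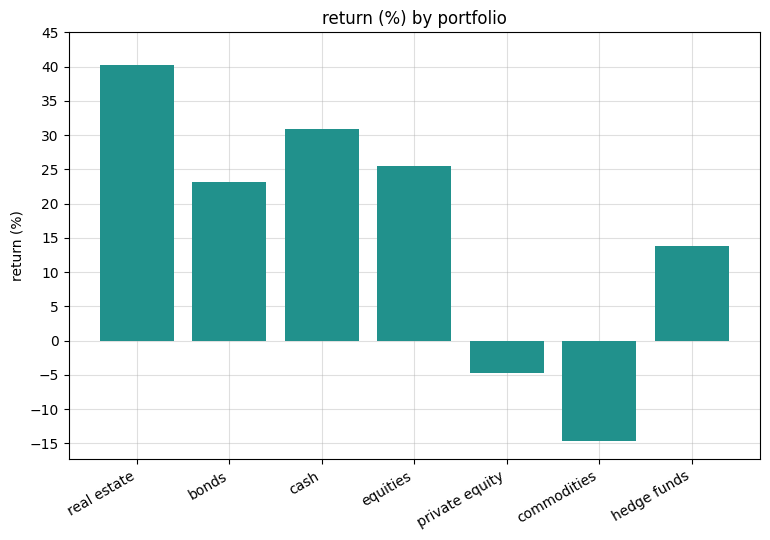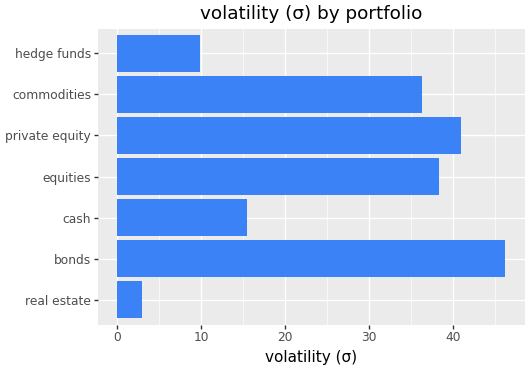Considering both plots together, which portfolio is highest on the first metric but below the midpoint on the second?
Chart 2 median volatility (σ) ≈ 35; below-median portfolios: real estate, cash, hedge funds. Among those, real estate has the highest return (%) (≈ 40).

real estate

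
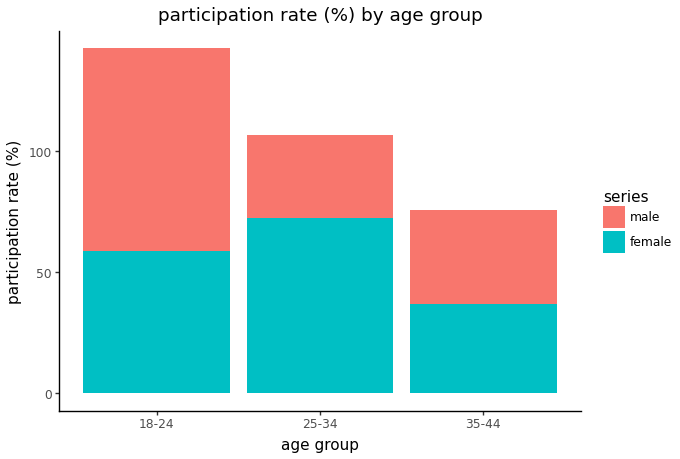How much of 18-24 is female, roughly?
female top ≈ 60, bottom ≈ 0; segment ≈ 60.

≈ 60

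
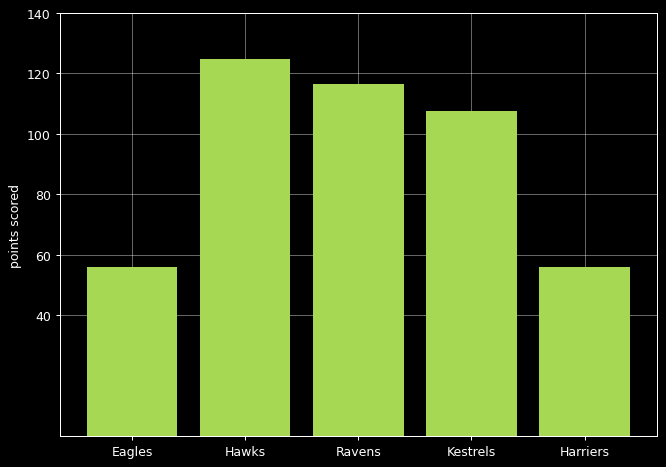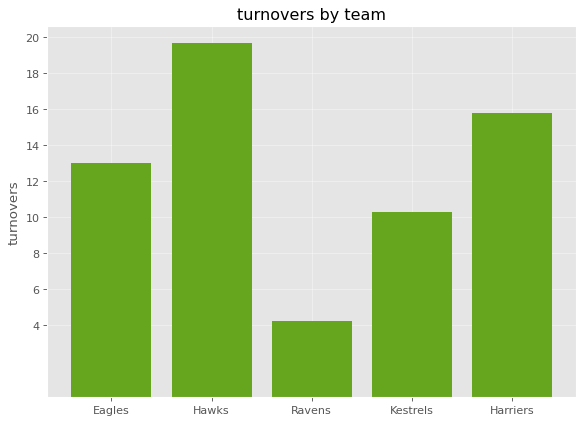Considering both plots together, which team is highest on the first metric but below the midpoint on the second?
Ravens

Chart 2 median turnovers ≈ 14; below-median teams: Ravens, Kestrels. Among those, Ravens has the highest points scored (≈ 120).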